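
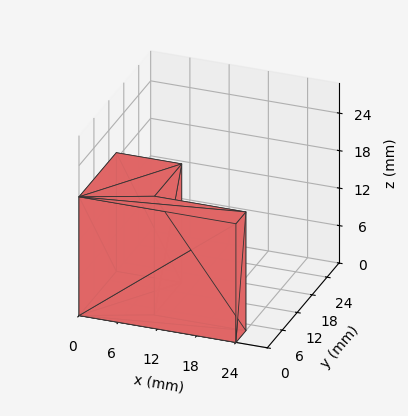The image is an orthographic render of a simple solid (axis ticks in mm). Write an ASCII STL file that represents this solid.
Reading the render: the shape is an L-shaped prism: outer 24 × 15 mm, arm thicknesses ≈ 4 mm (horizontal) and 10 mm (vertical), extruded 19 mm in z (dimensions read to the nearest mm from the axis ticks). For the STL, each face is triangulated and given an outward normal.

solid part
  facet normal 0.0000 0.0000 -1.0000
    outer loop
      vertex 24.000 4.000 0.000
      vertex 24.000 0.000 0.000
      vertex 0.000 0.000 0.000
    endloop
  endfacet
  facet normal 0.0000 0.0000 -1.0000
    outer loop
      vertex 10.000 4.000 0.000
      vertex 24.000 4.000 0.000
      vertex 0.000 0.000 0.000
    endloop
  endfacet
  facet normal 0.0000 0.0000 -1.0000
    outer loop
      vertex 10.000 15.000 0.000
      vertex 10.000 4.000 0.000
      vertex 0.000 0.000 0.000
    endloop
  endfacet
  facet normal 0.0000 0.0000 -1.0000
    outer loop
      vertex 0.000 15.000 0.000
      vertex 10.000 15.000 0.000
      vertex 0.000 0.000 0.000
    endloop
  endfacet
  facet normal 0.0000 0.0000 1.0000
    outer loop
      vertex 0.000 0.000 19.000
      vertex 24.000 0.000 19.000
      vertex 24.000 4.000 19.000
    endloop
  endfacet
  facet normal 0.0000 0.0000 1.0000
    outer loop
      vertex 0.000 0.000 19.000
      vertex 24.000 4.000 19.000
      vertex 10.000 4.000 19.000
    endloop
  endfacet
  facet normal 0.0000 0.0000 1.0000
    outer loop
      vertex 0.000 0.000 19.000
      vertex 10.000 4.000 19.000
      vertex 10.000 15.000 19.000
    endloop
  endfacet
  facet normal 0.0000 0.0000 1.0000
    outer loop
      vertex 0.000 0.000 19.000
      vertex 10.000 15.000 19.000
      vertex 0.000 15.000 19.000
    endloop
  endfacet
  facet normal 0.0000 -1.0000 0.0000
    outer loop
      vertex 0.000 0.000 0.000
      vertex 24.000 0.000 0.000
      vertex 24.000 0.000 19.000
    endloop
  endfacet
  facet normal 0.0000 -1.0000 0.0000
    outer loop
      vertex 0.000 0.000 0.000
      vertex 24.000 0.000 19.000
      vertex 0.000 0.000 19.000
    endloop
  endfacet
  facet normal 1.0000 0.0000 0.0000
    outer loop
      vertex 24.000 0.000 0.000
      vertex 24.000 4.000 0.000
      vertex 24.000 4.000 19.000
    endloop
  endfacet
  facet normal 1.0000 0.0000 0.0000
    outer loop
      vertex 24.000 0.000 0.000
      vertex 24.000 4.000 19.000
      vertex 24.000 0.000 19.000
    endloop
  endfacet
  facet normal 0.0000 1.0000 0.0000
    outer loop
      vertex 24.000 4.000 0.000
      vertex 10.000 4.000 0.000
      vertex 10.000 4.000 19.000
    endloop
  endfacet
  facet normal 0.0000 1.0000 0.0000
    outer loop
      vertex 24.000 4.000 0.000
      vertex 10.000 4.000 19.000
      vertex 24.000 4.000 19.000
    endloop
  endfacet
  facet normal 1.0000 0.0000 0.0000
    outer loop
      vertex 10.000 4.000 0.000
      vertex 10.000 15.000 0.000
      vertex 10.000 15.000 19.000
    endloop
  endfacet
  facet normal 1.0000 0.0000 0.0000
    outer loop
      vertex 10.000 4.000 0.000
      vertex 10.000 15.000 19.000
      vertex 10.000 4.000 19.000
    endloop
  endfacet
  facet normal 0.0000 1.0000 0.0000
    outer loop
      vertex 10.000 15.000 0.000
      vertex 0.000 15.000 0.000
      vertex 0.000 15.000 19.000
    endloop
  endfacet
  facet normal 0.0000 1.0000 0.0000
    outer loop
      vertex 10.000 15.000 0.000
      vertex 0.000 15.000 19.000
      vertex 10.000 15.000 19.000
    endloop
  endfacet
  facet normal -1.0000 0.0000 0.0000
    outer loop
      vertex 0.000 15.000 0.000
      vertex 0.000 0.000 0.000
      vertex 0.000 0.000 19.000
    endloop
  endfacet
  facet normal -1.0000 0.0000 0.0000
    outer loop
      vertex 0.000 15.000 0.000
      vertex 0.000 0.000 19.000
      vertex 0.000 15.000 19.000
    endloop
  endfacet
endsolid part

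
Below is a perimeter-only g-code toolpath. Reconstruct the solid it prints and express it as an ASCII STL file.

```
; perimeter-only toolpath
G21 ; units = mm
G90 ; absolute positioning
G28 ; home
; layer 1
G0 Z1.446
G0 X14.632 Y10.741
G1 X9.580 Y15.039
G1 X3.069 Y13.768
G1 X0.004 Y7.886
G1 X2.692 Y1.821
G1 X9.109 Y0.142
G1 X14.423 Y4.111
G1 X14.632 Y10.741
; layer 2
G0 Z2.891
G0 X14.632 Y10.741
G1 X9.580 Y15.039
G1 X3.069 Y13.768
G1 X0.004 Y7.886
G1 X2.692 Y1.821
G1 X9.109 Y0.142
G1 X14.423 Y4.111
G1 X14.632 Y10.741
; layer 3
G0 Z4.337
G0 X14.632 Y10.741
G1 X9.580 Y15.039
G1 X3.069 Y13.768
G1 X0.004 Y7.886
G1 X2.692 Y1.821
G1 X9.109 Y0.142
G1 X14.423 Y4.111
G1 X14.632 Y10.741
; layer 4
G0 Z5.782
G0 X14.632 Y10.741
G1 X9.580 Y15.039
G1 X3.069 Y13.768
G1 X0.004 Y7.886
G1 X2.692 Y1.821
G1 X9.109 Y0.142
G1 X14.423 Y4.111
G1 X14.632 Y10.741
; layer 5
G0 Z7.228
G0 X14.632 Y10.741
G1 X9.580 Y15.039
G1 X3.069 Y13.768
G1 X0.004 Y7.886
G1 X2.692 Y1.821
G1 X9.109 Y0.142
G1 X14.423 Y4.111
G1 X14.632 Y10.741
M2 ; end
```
solid part
  facet normal 0.0000 0.0000 -1.0000
    outer loop
      vertex 3.069 13.768 0.000
      vertex 9.580 15.039 0.000
      vertex 14.632 10.741 0.000
    endloop
  endfacet
  facet normal 0.0000 0.0000 -1.0000
    outer loop
      vertex 0.004 7.886 0.000
      vertex 3.069 13.768 0.000
      vertex 14.632 10.741 0.000
    endloop
  endfacet
  facet normal 0.0000 0.0000 -1.0000
    outer loop
      vertex 2.692 1.821 0.000
      vertex 0.004 7.886 0.000
      vertex 14.632 10.741 0.000
    endloop
  endfacet
  facet normal 0.0000 0.0000 -1.0000
    outer loop
      vertex 9.109 0.142 0.000
      vertex 2.692 1.821 0.000
      vertex 14.632 10.741 0.000
    endloop
  endfacet
  facet normal 0.0000 0.0000 -1.0000
    outer loop
      vertex 14.423 4.111 0.000
      vertex 9.109 0.142 0.000
      vertex 14.632 10.741 0.000
    endloop
  endfacet
  facet normal 0.0000 0.0000 1.0000
    outer loop
      vertex 14.632 10.741 7.228
      vertex 9.580 15.039 7.228
      vertex 3.069 13.768 7.228
    endloop
  endfacet
  facet normal 0.0000 0.0000 1.0000
    outer loop
      vertex 14.632 10.741 7.228
      vertex 3.069 13.768 7.228
      vertex 0.004 7.886 7.228
    endloop
  endfacet
  facet normal 0.0000 0.0000 1.0000
    outer loop
      vertex 14.632 10.741 7.228
      vertex 0.004 7.886 7.228
      vertex 2.692 1.821 7.228
    endloop
  endfacet
  facet normal 0.0000 0.0000 1.0000
    outer loop
      vertex 14.632 10.741 7.228
      vertex 2.692 1.821 7.228
      vertex 9.109 0.142 7.228
    endloop
  endfacet
  facet normal 0.0000 0.0000 1.0000
    outer loop
      vertex 14.632 10.741 7.228
      vertex 9.109 0.142 7.228
      vertex 14.423 4.111 7.228
    endloop
  endfacet
  facet normal 0.6480 0.7617 0.0000
    outer loop
      vertex 14.632 10.741 0.000
      vertex 9.580 15.039 0.000
      vertex 9.580 15.039 7.228
    endloop
  endfacet
  facet normal 0.6480 0.7617 0.0000
    outer loop
      vertex 14.632 10.741 0.000
      vertex 9.580 15.039 7.228
      vertex 14.632 10.741 7.228
    endloop
  endfacet
  facet normal -0.1916 0.9815 0.0000
    outer loop
      vertex 9.580 15.039 0.000
      vertex 3.069 13.768 0.000
      vertex 3.069 13.768 7.228
    endloop
  endfacet
  facet normal -0.1916 0.9815 0.0000
    outer loop
      vertex 9.580 15.039 0.000
      vertex 3.069 13.768 7.228
      vertex 9.580 15.039 7.228
    endloop
  endfacet
  facet normal -0.8868 0.4621 0.0000
    outer loop
      vertex 3.069 13.768 0.000
      vertex 0.004 7.886 0.000
      vertex 0.004 7.886 7.228
    endloop
  endfacet
  facet normal -0.8868 0.4621 0.0000
    outer loop
      vertex 3.069 13.768 0.000
      vertex 0.004 7.886 7.228
      vertex 3.069 13.768 7.228
    endloop
  endfacet
  facet normal -0.9142 -0.4052 0.0000
    outer loop
      vertex 0.004 7.886 0.000
      vertex 2.692 1.821 0.000
      vertex 2.692 1.821 7.228
    endloop
  endfacet
  facet normal -0.9142 -0.4052 0.0000
    outer loop
      vertex 0.004 7.886 0.000
      vertex 2.692 1.821 7.228
      vertex 0.004 7.886 7.228
    endloop
  endfacet
  facet normal -0.2531 -0.9674 0.0000
    outer loop
      vertex 2.692 1.821 0.000
      vertex 9.109 0.142 0.000
      vertex 9.109 0.142 7.228
    endloop
  endfacet
  facet normal -0.2531 -0.9674 0.0000
    outer loop
      vertex 2.692 1.821 0.000
      vertex 9.109 0.142 7.228
      vertex 2.692 1.821 7.228
    endloop
  endfacet
  facet normal 0.5984 -0.8012 0.0000
    outer loop
      vertex 9.109 0.142 0.000
      vertex 14.423 4.111 0.000
      vertex 14.423 4.111 7.228
    endloop
  endfacet
  facet normal 0.5984 -0.8012 0.0000
    outer loop
      vertex 9.109 0.142 0.000
      vertex 14.423 4.111 7.228
      vertex 9.109 0.142 7.228
    endloop
  endfacet
  facet normal 0.9995 -0.0315 0.0000
    outer loop
      vertex 14.423 4.111 0.000
      vertex 14.632 10.741 0.000
      vertex 14.632 10.741 7.228
    endloop
  endfacet
  facet normal 0.9995 -0.0315 0.0000
    outer loop
      vertex 14.423 4.111 0.000
      vertex 14.632 10.741 7.228
      vertex 14.423 4.111 7.228
    endloop
  endfacet
endsolid part

The G0 Z moves step by Δz≈1.446 mm. Every layer's G1 loop is the same polygon, so the solid is a straight extrusion of it from z=0 to z≈7.23. Closing with flat bottom and top caps and triangulating gives 24 facets — a regular 7-sided prism (a cylinder approximated with 7 flat sides), circumscribed radius ≈ 7.64 mm, height ≈ 7.23 mm.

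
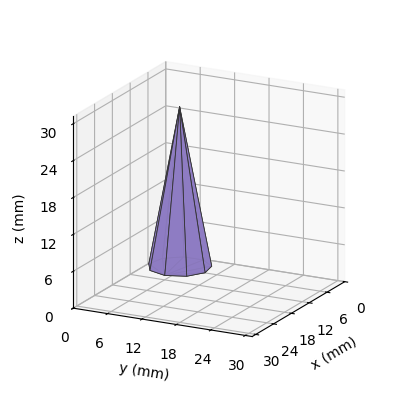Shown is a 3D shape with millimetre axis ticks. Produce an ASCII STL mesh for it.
Reading the render: the shape is a regular 9-sided pyramid, base circumscribed radius ≈ 5 mm, apex at z ≈ 26 mm (dimensions read to the nearest mm from the axis ticks). For the STL, each face is triangulated and given an outward normal.

solid part
  facet normal 0.0000 0.0000 -1.0000
    outer loop
      vertex 5.9 9.9 0.0
      vertex 8.8 8.2 0.0
      vertex 10.0 5.0 0.0
    endloop
  endfacet
  facet normal 0.0000 0.0000 -1.0000
    outer loop
      vertex 2.5 9.3 0.0
      vertex 5.9 9.9 0.0
      vertex 10.0 5.0 0.0
    endloop
  endfacet
  facet normal 0.0000 0.0000 -1.0000
    outer loop
      vertex 0.3 6.7 0.0
      vertex 2.5 9.3 0.0
      vertex 10.0 5.0 0.0
    endloop
  endfacet
  facet normal 0.0000 0.0000 -1.0000
    outer loop
      vertex 0.3 3.3 0.0
      vertex 0.3 6.7 0.0
      vertex 10.0 5.0 0.0
    endloop
  endfacet
  facet normal 0.0000 0.0000 -1.0000
    outer loop
      vertex 2.5 0.7 0.0
      vertex 0.3 3.3 0.0
      vertex 10.0 5.0 0.0
    endloop
  endfacet
  facet normal 0.0000 0.0000 -1.0000
    outer loop
      vertex 5.9 0.1 0.0
      vertex 2.5 0.7 0.0
      vertex 10.0 5.0 0.0
    endloop
  endfacet
  facet normal 0.0000 0.0000 -1.0000
    outer loop
      vertex 8.8 1.8 0.0
      vertex 5.9 0.1 0.0
      vertex 10.0 5.0 0.0
    endloop
  endfacet
  facet normal 0.9215 0.3456 0.1772
    outer loop
      vertex 10.0 5.0 0.0
      vertex 8.8 8.2 0.0
      vertex 5.0 5.0 26.0
    endloop
  endfacet
  facet normal 0.4977 0.8490 0.1772
    outer loop
      vertex 8.8 8.2 0.0
      vertex 5.9 9.9 0.0
      vertex 5.0 5.0 26.0
    endloop
  endfacet
  facet normal -0.1710 0.9693 0.1768
    outer loop
      vertex 5.9 9.9 0.0
      vertex 2.5 9.3 0.0
      vertex 5.0 5.0 26.0
    endloop
  endfacet
  facet normal -0.7513 0.6357 0.1774
    outer loop
      vertex 2.5 9.3 0.0
      vertex 0.3 6.7 0.0
      vertex 5.0 5.0 26.0
    endloop
  endfacet
  facet normal -0.9841 0.0000 0.1779
    outer loop
      vertex 0.3 6.7 0.0
      vertex 0.3 3.3 0.0
      vertex 5.0 5.0 26.0
    endloop
  endfacet
  facet normal -0.7513 -0.6357 0.1774
    outer loop
      vertex 0.3 3.3 0.0
      vertex 2.5 0.7 0.0
      vertex 5.0 5.0 26.0
    endloop
  endfacet
  facet normal -0.1710 -0.9693 0.1768
    outer loop
      vertex 2.5 0.7 0.0
      vertex 5.9 0.1 0.0
      vertex 5.0 5.0 26.0
    endloop
  endfacet
  facet normal 0.4977 -0.8490 0.1772
    outer loop
      vertex 5.9 0.1 0.0
      vertex 8.8 1.8 0.0
      vertex 5.0 5.0 26.0
    endloop
  endfacet
  facet normal 0.9215 -0.3456 0.1772
    outer loop
      vertex 8.8 1.8 0.0
      vertex 10.0 5.0 0.0
      vertex 5.0 5.0 26.0
    endloop
  endfacet
endsolid part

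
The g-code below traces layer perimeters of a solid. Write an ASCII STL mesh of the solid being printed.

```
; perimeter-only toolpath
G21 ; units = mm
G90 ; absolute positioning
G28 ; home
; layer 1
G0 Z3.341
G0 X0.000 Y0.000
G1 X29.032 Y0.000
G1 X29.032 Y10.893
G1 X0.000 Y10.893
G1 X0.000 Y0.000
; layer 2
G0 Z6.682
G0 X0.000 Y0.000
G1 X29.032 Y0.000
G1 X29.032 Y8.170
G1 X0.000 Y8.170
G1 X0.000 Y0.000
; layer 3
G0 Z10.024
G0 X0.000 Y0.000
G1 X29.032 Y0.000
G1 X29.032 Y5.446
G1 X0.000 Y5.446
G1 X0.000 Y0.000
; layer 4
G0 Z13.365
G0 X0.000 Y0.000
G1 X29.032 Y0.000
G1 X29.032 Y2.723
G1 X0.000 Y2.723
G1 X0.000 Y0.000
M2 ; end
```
solid part
  facet normal 0.0000 0.0000 -1.0000
    outer loop
      vertex 29.032 13.616 0.000
      vertex 29.032 0.000 0.000
      vertex 0.000 0.000 0.000
    endloop
  endfacet
  facet normal 0.0000 0.0000 -1.0000
    outer loop
      vertex 0.000 13.616 0.000
      vertex 29.032 13.616 0.000
      vertex 0.000 0.000 0.000
    endloop
  endfacet
  facet normal 0.0000 -1.0000 0.0000
    outer loop
      vertex 0.000 0.000 0.000
      vertex 29.032 0.000 0.000
      vertex 29.032 0.000 16.706
    endloop
  endfacet
  facet normal 0.0000 -1.0000 0.0000
    outer loop
      vertex 0.000 0.000 0.000
      vertex 29.032 0.000 16.706
      vertex 0.000 0.000 16.706
    endloop
  endfacet
  facet normal 0.0000 0.7752 0.6318
    outer loop
      vertex 0.000 0.000 16.706
      vertex 29.032 0.000 16.706
      vertex 29.032 13.616 0.000
    endloop
  endfacet
  facet normal 0.0000 0.7752 0.6318
    outer loop
      vertex 0.000 0.000 16.706
      vertex 29.032 13.616 0.000
      vertex 0.000 13.616 0.000
    endloop
  endfacet
  facet normal -1.0000 0.0000 0.0000
    outer loop
      vertex 0.000 0.000 16.706
      vertex 0.000 13.616 0.000
      vertex 0.000 0.000 0.000
    endloop
  endfacet
  facet normal 1.0000 0.0000 0.0000
    outer loop
      vertex 29.032 0.000 0.000
      vertex 29.032 13.616 0.000
      vertex 29.032 0.000 16.706
    endloop
  endfacet
endsolid part

The G0 Z moves step by Δz≈3.341 mm. The G1 loops shrink linearly with z, so the solid tapers from its base footprint up to z≈16.7. Closing with a flat bottom cap and the tapered top and triangulating gives 8 facets — a wedge (ramp): 29 × 13.6 mm base, rising to 16.7 mm along the y=0 edge and sloping linearly to z=0 at y=13.6.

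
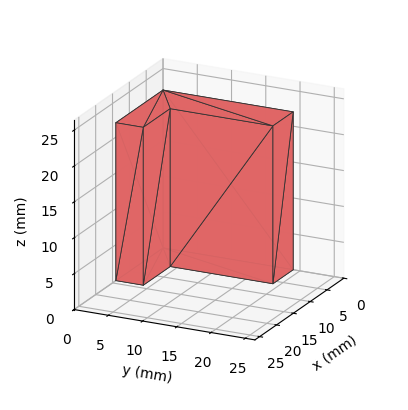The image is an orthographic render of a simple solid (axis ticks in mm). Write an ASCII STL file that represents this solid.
Reading the render: the shape is an L-shaped prism: outer 14 × 19 mm, arm thicknesses ≈ 4 mm (horizontal) and 6 mm (vertical), extruded 22 mm in z (dimensions read to the nearest mm from the axis ticks). For the STL, each face is triangulated and given an outward normal.

solid part
  facet normal 0.0000 0.0000 -1.0000
    outer loop
      vertex 14.0 4.0 0.0
      vertex 14.0 0.0 0.0
      vertex 0.0 0.0 0.0
    endloop
  endfacet
  facet normal 0.0000 0.0000 -1.0000
    outer loop
      vertex 6.0 4.0 0.0
      vertex 14.0 4.0 0.0
      vertex 0.0 0.0 0.0
    endloop
  endfacet
  facet normal 0.0000 0.0000 -1.0000
    outer loop
      vertex 6.0 19.0 0.0
      vertex 6.0 4.0 0.0
      vertex 0.0 0.0 0.0
    endloop
  endfacet
  facet normal 0.0000 0.0000 -1.0000
    outer loop
      vertex 0.0 19.0 0.0
      vertex 6.0 19.0 0.0
      vertex 0.0 0.0 0.0
    endloop
  endfacet
  facet normal 0.0000 0.0000 1.0000
    outer loop
      vertex 0.0 0.0 22.0
      vertex 14.0 0.0 22.0
      vertex 14.0 4.0 22.0
    endloop
  endfacet
  facet normal 0.0000 0.0000 1.0000
    outer loop
      vertex 0.0 0.0 22.0
      vertex 14.0 4.0 22.0
      vertex 6.0 4.0 22.0
    endloop
  endfacet
  facet normal 0.0000 0.0000 1.0000
    outer loop
      vertex 0.0 0.0 22.0
      vertex 6.0 4.0 22.0
      vertex 6.0 19.0 22.0
    endloop
  endfacet
  facet normal 0.0000 0.0000 1.0000
    outer loop
      vertex 0.0 0.0 22.0
      vertex 6.0 19.0 22.0
      vertex 0.0 19.0 22.0
    endloop
  endfacet
  facet normal 0.0000 -1.0000 0.0000
    outer loop
      vertex 0.0 0.0 0.0
      vertex 14.0 0.0 0.0
      vertex 14.0 0.0 22.0
    endloop
  endfacet
  facet normal 0.0000 -1.0000 0.0000
    outer loop
      vertex 0.0 0.0 0.0
      vertex 14.0 0.0 22.0
      vertex 0.0 0.0 22.0
    endloop
  endfacet
  facet normal 1.0000 0.0000 0.0000
    outer loop
      vertex 14.0 0.0 0.0
      vertex 14.0 4.0 0.0
      vertex 14.0 4.0 22.0
    endloop
  endfacet
  facet normal 1.0000 0.0000 0.0000
    outer loop
      vertex 14.0 0.0 0.0
      vertex 14.0 4.0 22.0
      vertex 14.0 0.0 22.0
    endloop
  endfacet
  facet normal 0.0000 1.0000 0.0000
    outer loop
      vertex 14.0 4.0 0.0
      vertex 6.0 4.0 0.0
      vertex 6.0 4.0 22.0
    endloop
  endfacet
  facet normal 0.0000 1.0000 0.0000
    outer loop
      vertex 14.0 4.0 0.0
      vertex 6.0 4.0 22.0
      vertex 14.0 4.0 22.0
    endloop
  endfacet
  facet normal 1.0000 0.0000 0.0000
    outer loop
      vertex 6.0 4.0 0.0
      vertex 6.0 19.0 0.0
      vertex 6.0 19.0 22.0
    endloop
  endfacet
  facet normal 1.0000 0.0000 0.0000
    outer loop
      vertex 6.0 4.0 0.0
      vertex 6.0 19.0 22.0
      vertex 6.0 4.0 22.0
    endloop
  endfacet
  facet normal 0.0000 1.0000 0.0000
    outer loop
      vertex 6.0 19.0 0.0
      vertex 0.0 19.0 0.0
      vertex 0.0 19.0 22.0
    endloop
  endfacet
  facet normal 0.0000 1.0000 0.0000
    outer loop
      vertex 6.0 19.0 0.0
      vertex 0.0 19.0 22.0
      vertex 6.0 19.0 22.0
    endloop
  endfacet
  facet normal -1.0000 0.0000 0.0000
    outer loop
      vertex 0.0 19.0 0.0
      vertex 0.0 0.0 0.0
      vertex 0.0 0.0 22.0
    endloop
  endfacet
  facet normal -1.0000 0.0000 0.0000
    outer loop
      vertex 0.0 19.0 0.0
      vertex 0.0 0.0 22.0
      vertex 0.0 19.0 22.0
    endloop
  endfacet
endsolid part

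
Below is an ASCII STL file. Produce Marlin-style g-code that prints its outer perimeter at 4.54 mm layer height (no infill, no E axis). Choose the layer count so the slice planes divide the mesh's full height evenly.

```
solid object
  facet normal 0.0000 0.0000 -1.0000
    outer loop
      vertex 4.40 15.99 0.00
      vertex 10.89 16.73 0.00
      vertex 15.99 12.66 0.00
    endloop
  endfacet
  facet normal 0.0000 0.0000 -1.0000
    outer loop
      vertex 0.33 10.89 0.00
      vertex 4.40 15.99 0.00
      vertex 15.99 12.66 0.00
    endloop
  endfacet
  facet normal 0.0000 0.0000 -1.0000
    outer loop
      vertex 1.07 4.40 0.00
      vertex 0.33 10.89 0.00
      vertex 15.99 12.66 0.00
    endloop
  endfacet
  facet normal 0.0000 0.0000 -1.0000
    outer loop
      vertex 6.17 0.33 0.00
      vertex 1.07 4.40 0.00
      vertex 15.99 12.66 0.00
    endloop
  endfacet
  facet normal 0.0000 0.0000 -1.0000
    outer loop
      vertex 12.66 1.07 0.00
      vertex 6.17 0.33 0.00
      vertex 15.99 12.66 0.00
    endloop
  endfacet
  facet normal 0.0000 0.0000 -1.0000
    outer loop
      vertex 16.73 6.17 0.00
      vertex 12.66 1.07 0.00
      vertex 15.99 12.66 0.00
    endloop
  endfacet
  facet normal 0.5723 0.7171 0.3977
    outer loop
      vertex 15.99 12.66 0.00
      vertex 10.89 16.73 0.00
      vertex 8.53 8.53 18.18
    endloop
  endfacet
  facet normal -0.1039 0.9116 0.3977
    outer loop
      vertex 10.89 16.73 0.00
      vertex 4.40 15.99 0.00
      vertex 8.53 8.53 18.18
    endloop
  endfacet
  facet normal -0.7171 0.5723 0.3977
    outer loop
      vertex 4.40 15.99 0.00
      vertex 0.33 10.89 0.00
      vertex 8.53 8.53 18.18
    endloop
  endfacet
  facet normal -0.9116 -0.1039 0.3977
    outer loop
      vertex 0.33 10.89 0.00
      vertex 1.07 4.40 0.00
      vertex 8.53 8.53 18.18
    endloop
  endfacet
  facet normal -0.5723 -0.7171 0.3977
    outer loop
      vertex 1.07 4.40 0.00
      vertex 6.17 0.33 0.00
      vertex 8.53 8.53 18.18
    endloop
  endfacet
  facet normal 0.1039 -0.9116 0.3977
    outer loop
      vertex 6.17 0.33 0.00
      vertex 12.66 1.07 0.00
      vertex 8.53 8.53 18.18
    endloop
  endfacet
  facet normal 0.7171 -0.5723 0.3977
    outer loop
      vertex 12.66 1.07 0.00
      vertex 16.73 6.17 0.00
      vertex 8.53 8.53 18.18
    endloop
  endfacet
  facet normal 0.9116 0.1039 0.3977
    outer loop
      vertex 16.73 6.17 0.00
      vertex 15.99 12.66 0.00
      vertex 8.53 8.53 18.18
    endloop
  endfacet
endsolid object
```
; perimeter-only toolpath
G21 ; units = mm
G90 ; absolute positioning
G28 ; home
; layer 1
G0 Z4.54
G0 X14.12 Y11.63
G1 X10.30 Y14.68
G1 X5.43 Y14.12
G1 X2.38 Y10.30
G1 X2.93 Y5.43
G1 X6.76 Y2.38
G1 X11.63 Y2.93
G1 X14.68 Y6.76
G1 X14.12 Y11.63
; layer 2
G0 Z9.09
G0 X12.26 Y10.59
G1 X9.71 Y12.63
G1 X6.46 Y12.26
G1 X4.43 Y9.71
G1 X4.80 Y6.46
G1 X7.35 Y4.43
G1 X10.59 Y4.80
G1 X12.63 Y7.35
G1 X12.26 Y10.59
; layer 3
G0 Z13.63
G0 X10.39 Y9.56
G1 X9.12 Y10.58
G1 X7.50 Y10.39
G1 X6.48 Y9.12
G1 X6.66 Y7.50
G1 X7.94 Y6.48
G1 X9.56 Y6.66
G1 X10.58 Y7.94
G1 X10.39 Y9.56
M2 ; end

The solid is a regular 8-sided pyramid, base circumscribed radius ≈ 8.53 mm, apex at z ≈ 18.2 mm. Slicing at Δz = 4.54 mm — 4 equal slices spanning the solid's height, so layer i sits at z = i·h/4 — gives 3 non-empty perimeters. Each is a 8-segment closed polygon; G0 lifts to the layer z and rapids to the start vertex, then G1 traces the edges. The cross-section shrinks linearly with z (the slice at the apex is degenerate and omitted).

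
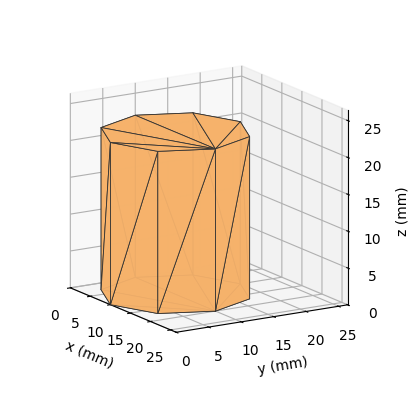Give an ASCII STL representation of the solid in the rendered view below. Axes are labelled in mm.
Reading the render: the shape is a regular 8-sided prism (a cylinder approximated with 8 flat sides), circumscribed radius ≈ 10 mm, height ≈ 22 mm (dimensions read to the nearest mm from the axis ticks). For the STL, each face is triangulated and given an outward normal.

solid part
  facet normal 0.0000 0.0000 -1.0000
    outer loop
      vertex 10.00 20.00 0.00
      vertex 17.07 17.07 0.00
      vertex 20.00 10.00 0.00
    endloop
  endfacet
  facet normal 0.0000 0.0000 -1.0000
    outer loop
      vertex 2.93 17.07 0.00
      vertex 10.00 20.00 0.00
      vertex 20.00 10.00 0.00
    endloop
  endfacet
  facet normal 0.0000 0.0000 -1.0000
    outer loop
      vertex 0.00 10.00 0.00
      vertex 2.93 17.07 0.00
      vertex 20.00 10.00 0.00
    endloop
  endfacet
  facet normal 0.0000 0.0000 -1.0000
    outer loop
      vertex 2.93 2.93 0.00
      vertex 0.00 10.00 0.00
      vertex 20.00 10.00 0.00
    endloop
  endfacet
  facet normal 0.0000 0.0000 -1.0000
    outer loop
      vertex 10.00 0.00 0.00
      vertex 2.93 2.93 0.00
      vertex 20.00 10.00 0.00
    endloop
  endfacet
  facet normal 0.0000 0.0000 -1.0000
    outer loop
      vertex 17.07 2.93 0.00
      vertex 10.00 0.00 0.00
      vertex 20.00 10.00 0.00
    endloop
  endfacet
  facet normal 0.0000 0.0000 1.0000
    outer loop
      vertex 20.00 10.00 22.00
      vertex 17.07 17.07 22.00
      vertex 10.00 20.00 22.00
    endloop
  endfacet
  facet normal 0.0000 0.0000 1.0000
    outer loop
      vertex 20.00 10.00 22.00
      vertex 10.00 20.00 22.00
      vertex 2.93 17.07 22.00
    endloop
  endfacet
  facet normal 0.0000 0.0000 1.0000
    outer loop
      vertex 20.00 10.00 22.00
      vertex 2.93 17.07 22.00
      vertex 0.00 10.00 22.00
    endloop
  endfacet
  facet normal 0.0000 0.0000 1.0000
    outer loop
      vertex 20.00 10.00 22.00
      vertex 0.00 10.00 22.00
      vertex 2.93 2.93 22.00
    endloop
  endfacet
  facet normal 0.0000 0.0000 1.0000
    outer loop
      vertex 20.00 10.00 22.00
      vertex 2.93 2.93 22.00
      vertex 10.00 0.00 22.00
    endloop
  endfacet
  facet normal 0.0000 0.0000 1.0000
    outer loop
      vertex 20.00 10.00 22.00
      vertex 10.00 0.00 22.00
      vertex 17.07 2.93 22.00
    endloop
  endfacet
  facet normal 0.9238 0.3829 0.0000
    outer loop
      vertex 20.00 10.00 0.00
      vertex 17.07 17.07 0.00
      vertex 17.07 17.07 22.00
    endloop
  endfacet
  facet normal 0.9238 0.3829 0.0000
    outer loop
      vertex 20.00 10.00 0.00
      vertex 17.07 17.07 22.00
      vertex 20.00 10.00 22.00
    endloop
  endfacet
  facet normal 0.3829 0.9238 0.0000
    outer loop
      vertex 17.07 17.07 0.00
      vertex 10.00 20.00 0.00
      vertex 10.00 20.00 22.00
    endloop
  endfacet
  facet normal 0.3829 0.9238 0.0000
    outer loop
      vertex 17.07 17.07 0.00
      vertex 10.00 20.00 22.00
      vertex 17.07 17.07 22.00
    endloop
  endfacet
  facet normal -0.3829 0.9238 0.0000
    outer loop
      vertex 10.00 20.00 0.00
      vertex 2.93 17.07 0.00
      vertex 2.93 17.07 22.00
    endloop
  endfacet
  facet normal -0.3829 0.9238 0.0000
    outer loop
      vertex 10.00 20.00 0.00
      vertex 2.93 17.07 22.00
      vertex 10.00 20.00 22.00
    endloop
  endfacet
  facet normal -0.9238 0.3829 0.0000
    outer loop
      vertex 2.93 17.07 0.00
      vertex 0.00 10.00 0.00
      vertex 0.00 10.00 22.00
    endloop
  endfacet
  facet normal -0.9238 0.3829 0.0000
    outer loop
      vertex 2.93 17.07 0.00
      vertex 0.00 10.00 22.00
      vertex 2.93 17.07 22.00
    endloop
  endfacet
  facet normal -0.9238 -0.3829 0.0000
    outer loop
      vertex 0.00 10.00 0.00
      vertex 2.93 2.93 0.00
      vertex 2.93 2.93 22.00
    endloop
  endfacet
  facet normal -0.9238 -0.3829 0.0000
    outer loop
      vertex 0.00 10.00 0.00
      vertex 2.93 2.93 22.00
      vertex 0.00 10.00 22.00
    endloop
  endfacet
  facet normal -0.3829 -0.9238 0.0000
    outer loop
      vertex 2.93 2.93 0.00
      vertex 10.00 0.00 0.00
      vertex 10.00 0.00 22.00
    endloop
  endfacet
  facet normal -0.3829 -0.9238 0.0000
    outer loop
      vertex 2.93 2.93 0.00
      vertex 10.00 0.00 22.00
      vertex 2.93 2.93 22.00
    endloop
  endfacet
  facet normal 0.3829 -0.9238 0.0000
    outer loop
      vertex 10.00 0.00 0.00
      vertex 17.07 2.93 0.00
      vertex 17.07 2.93 22.00
    endloop
  endfacet
  facet normal 0.3829 -0.9238 0.0000
    outer loop
      vertex 10.00 0.00 0.00
      vertex 17.07 2.93 22.00
      vertex 10.00 0.00 22.00
    endloop
  endfacet
  facet normal 0.9238 -0.3829 0.0000
    outer loop
      vertex 17.07 2.93 0.00
      vertex 20.00 10.00 0.00
      vertex 20.00 10.00 22.00
    endloop
  endfacet
  facet normal 0.9238 -0.3829 0.0000
    outer loop
      vertex 17.07 2.93 0.00
      vertex 20.00 10.00 22.00
      vertex 17.07 2.93 22.00
    endloop
  endfacet
endsolid part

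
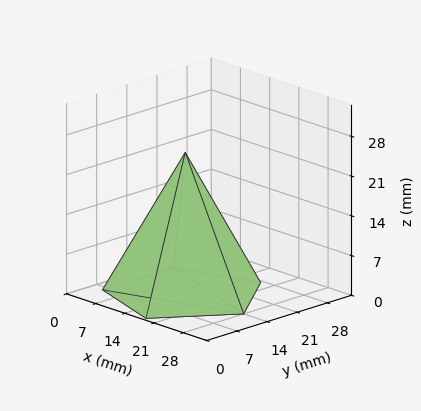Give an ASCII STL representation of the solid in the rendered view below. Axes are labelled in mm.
Reading the render: the shape is a regular 5-sided pyramid, base circumscribed radius ≈ 14 mm, apex at z ≈ 25 mm (dimensions read to the nearest mm from the axis ticks). For the STL, each face is triangulated and given an outward normal.

solid part
  facet normal 0.0000 0.0000 -1.0000
    outer loop
      vertex 2.67 22.23 0.00
      vertex 18.33 27.31 0.00
      vertex 28.00 14.00 0.00
    endloop
  endfacet
  facet normal 0.0000 0.0000 -1.0000
    outer loop
      vertex 2.67 5.77 0.00
      vertex 2.67 22.23 0.00
      vertex 28.00 14.00 0.00
    endloop
  endfacet
  facet normal 0.0000 0.0000 -1.0000
    outer loop
      vertex 18.33 0.69 0.00
      vertex 2.67 5.77 0.00
      vertex 28.00 14.00 0.00
    endloop
  endfacet
  facet normal 0.7369 0.5354 0.4127
    outer loop
      vertex 28.00 14.00 0.00
      vertex 18.33 27.31 0.00
      vertex 14.00 14.00 25.00
    endloop
  endfacet
  facet normal -0.2811 0.8665 0.4126
    outer loop
      vertex 18.33 27.31 0.00
      vertex 2.67 22.23 0.00
      vertex 14.00 14.00 25.00
    endloop
  endfacet
  facet normal -0.9108 0.0000 0.4128
    outer loop
      vertex 2.67 22.23 0.00
      vertex 2.67 5.77 0.00
      vertex 14.00 14.00 25.00
    endloop
  endfacet
  facet normal -0.2811 -0.8665 0.4126
    outer loop
      vertex 2.67 5.77 0.00
      vertex 18.33 0.69 0.00
      vertex 14.00 14.00 25.00
    endloop
  endfacet
  facet normal 0.7369 -0.5354 0.4127
    outer loop
      vertex 18.33 0.69 0.00
      vertex 28.00 14.00 0.00
      vertex 14.00 14.00 25.00
    endloop
  endfacet
endsolid part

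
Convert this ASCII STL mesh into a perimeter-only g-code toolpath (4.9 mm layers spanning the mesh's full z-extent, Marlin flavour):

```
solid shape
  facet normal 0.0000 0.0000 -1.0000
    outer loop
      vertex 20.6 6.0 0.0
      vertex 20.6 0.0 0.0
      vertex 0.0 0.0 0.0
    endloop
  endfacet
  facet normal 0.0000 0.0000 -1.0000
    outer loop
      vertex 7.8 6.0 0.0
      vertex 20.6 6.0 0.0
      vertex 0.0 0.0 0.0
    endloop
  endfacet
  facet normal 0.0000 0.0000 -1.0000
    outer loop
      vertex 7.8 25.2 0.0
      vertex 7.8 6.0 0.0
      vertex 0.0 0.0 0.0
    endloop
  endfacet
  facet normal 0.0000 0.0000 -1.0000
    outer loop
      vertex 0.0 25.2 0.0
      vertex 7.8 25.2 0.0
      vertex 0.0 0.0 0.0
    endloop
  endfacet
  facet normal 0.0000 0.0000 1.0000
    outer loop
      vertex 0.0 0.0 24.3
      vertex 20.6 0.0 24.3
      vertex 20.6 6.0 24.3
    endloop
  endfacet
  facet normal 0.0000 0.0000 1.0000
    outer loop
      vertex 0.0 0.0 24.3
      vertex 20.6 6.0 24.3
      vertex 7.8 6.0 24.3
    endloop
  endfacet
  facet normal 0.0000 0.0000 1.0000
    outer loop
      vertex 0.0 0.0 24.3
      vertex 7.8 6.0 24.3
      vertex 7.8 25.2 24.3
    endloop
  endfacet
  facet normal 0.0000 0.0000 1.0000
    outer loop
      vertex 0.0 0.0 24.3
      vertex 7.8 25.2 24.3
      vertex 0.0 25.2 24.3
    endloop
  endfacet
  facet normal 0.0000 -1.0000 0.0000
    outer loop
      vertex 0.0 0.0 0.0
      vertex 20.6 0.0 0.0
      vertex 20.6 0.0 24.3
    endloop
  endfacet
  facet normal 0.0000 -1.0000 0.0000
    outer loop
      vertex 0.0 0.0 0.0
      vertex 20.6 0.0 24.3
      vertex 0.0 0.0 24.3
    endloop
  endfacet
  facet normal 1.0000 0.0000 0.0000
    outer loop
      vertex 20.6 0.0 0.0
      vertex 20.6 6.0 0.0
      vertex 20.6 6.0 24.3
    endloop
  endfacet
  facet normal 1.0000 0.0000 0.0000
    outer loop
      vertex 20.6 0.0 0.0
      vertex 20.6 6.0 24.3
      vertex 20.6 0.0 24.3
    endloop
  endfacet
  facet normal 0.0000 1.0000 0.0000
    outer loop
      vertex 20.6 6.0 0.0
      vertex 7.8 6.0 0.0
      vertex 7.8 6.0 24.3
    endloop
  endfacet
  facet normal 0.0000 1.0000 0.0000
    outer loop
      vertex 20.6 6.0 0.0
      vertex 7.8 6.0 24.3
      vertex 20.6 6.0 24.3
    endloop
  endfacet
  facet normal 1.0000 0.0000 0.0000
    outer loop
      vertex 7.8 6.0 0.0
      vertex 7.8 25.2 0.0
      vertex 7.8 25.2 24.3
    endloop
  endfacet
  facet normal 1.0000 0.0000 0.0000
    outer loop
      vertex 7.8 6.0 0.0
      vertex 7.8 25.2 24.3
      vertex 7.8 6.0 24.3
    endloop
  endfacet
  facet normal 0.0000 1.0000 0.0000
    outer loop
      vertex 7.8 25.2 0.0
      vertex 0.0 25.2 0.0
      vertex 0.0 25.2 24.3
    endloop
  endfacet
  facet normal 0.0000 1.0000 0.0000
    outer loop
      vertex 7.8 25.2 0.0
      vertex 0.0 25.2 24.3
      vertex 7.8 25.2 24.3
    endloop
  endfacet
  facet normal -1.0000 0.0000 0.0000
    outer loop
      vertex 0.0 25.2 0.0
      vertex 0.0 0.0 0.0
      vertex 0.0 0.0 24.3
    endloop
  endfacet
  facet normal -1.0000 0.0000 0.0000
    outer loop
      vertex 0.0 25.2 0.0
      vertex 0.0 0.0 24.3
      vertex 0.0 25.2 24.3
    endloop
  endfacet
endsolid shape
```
; perimeter-only toolpath
G21 ; units = mm
G90 ; absolute positioning
G28 ; home
; layer 1
G0 Z4.9
G0 X0.0 Y0.0
G1 X20.6 Y0.0
G1 X20.6 Y6.0
G1 X7.8 Y6.0
G1 X7.8 Y25.2
G1 X0.0 Y25.2
G1 X0.0 Y0.0
; layer 2
G0 Z9.7
G0 X0.0 Y0.0
G1 X20.6 Y0.0
G1 X20.6 Y6.0
G1 X7.8 Y6.0
G1 X7.8 Y25.2
G1 X0.0 Y25.2
G1 X0.0 Y0.0
; layer 3
G0 Z14.6
G0 X0.0 Y0.0
G1 X20.6 Y0.0
G1 X20.6 Y6.0
G1 X7.8 Y6.0
G1 X7.8 Y25.2
G1 X0.0 Y25.2
G1 X0.0 Y0.0
; layer 4
G0 Z19.4
G0 X0.0 Y0.0
G1 X20.6 Y0.0
G1 X20.6 Y6.0
G1 X7.8 Y6.0
G1 X7.8 Y25.2
G1 X0.0 Y25.2
G1 X0.0 Y0.0
; layer 5
G0 Z24.3
G0 X0.0 Y0.0
G1 X20.6 Y0.0
G1 X20.6 Y6.0
G1 X7.8 Y6.0
G1 X7.8 Y25.2
G1 X0.0 Y25.2
G1 X0.0 Y0.0
M2 ; end

The solid is an L-shaped prism: outer 20.6 × 25.2 mm, arm thicknesses ≈ 6 mm (horizontal) and 7.8 mm (vertical), extruded 24.3 mm in z. Slicing at Δz = 4.9 mm — 5 equal slices spanning the solid's height, so layer i sits at z = i·h/5 — gives 5 non-empty perimeters. Each is a 6-segment closed polygon; G0 lifts to the layer z and rapids to the start vertex, then G1 traces the edges.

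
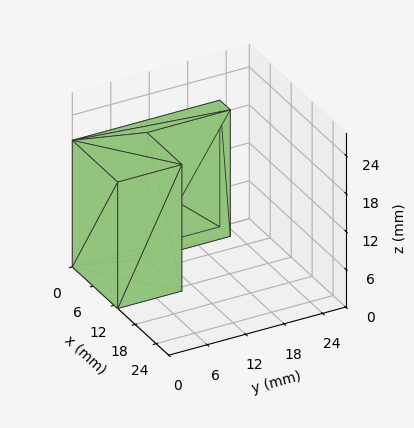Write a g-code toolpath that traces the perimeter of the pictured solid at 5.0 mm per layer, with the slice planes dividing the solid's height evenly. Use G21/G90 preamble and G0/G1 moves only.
Reading the render: the shape is an L-shaped prism: outer 13 × 23 mm, arm thicknesses ≈ 10 mm (horizontal) and 3 mm (vertical), extruded 20 mm in z (dimensions read to the nearest mm from the axis ticks). For the g-code, the solid's height is divided into equal slices at the stated Δz and each level perimeter traced with G1 moves after a G0 lift.

; perimeter-only toolpath
G21 ; units = mm
G90 ; absolute positioning
G28 ; home
; layer 1
G0 Z5.0
G0 X0.0 Y0.0
G1 X13.0 Y0.0
G1 X13.0 Y10.0
G1 X3.0 Y10.0
G1 X3.0 Y23.0
G1 X0.0 Y23.0
G1 X0.0 Y0.0
; layer 2
G0 Z10.0
G0 X0.0 Y0.0
G1 X13.0 Y0.0
G1 X13.0 Y10.0
G1 X3.0 Y10.0
G1 X3.0 Y23.0
G1 X0.0 Y23.0
G1 X0.0 Y0.0
; layer 3
G0 Z15.0
G0 X0.0 Y0.0
G1 X13.0 Y0.0
G1 X13.0 Y10.0
G1 X3.0 Y10.0
G1 X3.0 Y23.0
G1 X0.0 Y23.0
G1 X0.0 Y0.0
; layer 4
G0 Z20.0
G0 X0.0 Y0.0
G1 X13.0 Y0.0
G1 X13.0 Y10.0
G1 X3.0 Y10.0
G1 X3.0 Y23.0
G1 X0.0 Y23.0
G1 X0.0 Y0.0
M2 ; end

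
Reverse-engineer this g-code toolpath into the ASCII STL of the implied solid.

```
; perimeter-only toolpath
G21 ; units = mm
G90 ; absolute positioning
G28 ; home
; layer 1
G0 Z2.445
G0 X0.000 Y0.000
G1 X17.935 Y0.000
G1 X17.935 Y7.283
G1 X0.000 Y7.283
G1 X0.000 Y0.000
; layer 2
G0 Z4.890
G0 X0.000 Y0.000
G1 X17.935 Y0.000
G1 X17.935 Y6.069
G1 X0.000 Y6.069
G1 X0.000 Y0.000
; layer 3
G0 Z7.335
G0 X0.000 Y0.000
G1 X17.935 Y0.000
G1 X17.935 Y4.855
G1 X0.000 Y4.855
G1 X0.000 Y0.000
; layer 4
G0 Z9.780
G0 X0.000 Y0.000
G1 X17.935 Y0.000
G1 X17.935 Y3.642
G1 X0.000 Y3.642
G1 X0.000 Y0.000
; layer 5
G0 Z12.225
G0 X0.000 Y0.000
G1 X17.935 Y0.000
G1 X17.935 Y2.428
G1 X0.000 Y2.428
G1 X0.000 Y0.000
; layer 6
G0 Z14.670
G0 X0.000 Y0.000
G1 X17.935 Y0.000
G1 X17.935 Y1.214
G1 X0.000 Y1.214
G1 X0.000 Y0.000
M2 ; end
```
solid part
  facet normal 0.0000 0.0000 -1.0000
    outer loop
      vertex 17.935 8.497 0.000
      vertex 17.935 0.000 0.000
      vertex 0.000 0.000 0.000
    endloop
  endfacet
  facet normal 0.0000 0.0000 -1.0000
    outer loop
      vertex 0.000 8.497 0.000
      vertex 17.935 8.497 0.000
      vertex 0.000 0.000 0.000
    endloop
  endfacet
  facet normal 0.0000 -1.0000 0.0000
    outer loop
      vertex 0.000 0.000 0.000
      vertex 17.935 0.000 0.000
      vertex 17.935 0.000 17.115
    endloop
  endfacet
  facet normal 0.0000 -1.0000 0.0000
    outer loop
      vertex 0.000 0.000 0.000
      vertex 17.935 0.000 17.115
      vertex 0.000 0.000 17.115
    endloop
  endfacet
  facet normal 0.0000 0.8957 0.4447
    outer loop
      vertex 0.000 0.000 17.115
      vertex 17.935 0.000 17.115
      vertex 17.935 8.497 0.000
    endloop
  endfacet
  facet normal 0.0000 0.8957 0.4447
    outer loop
      vertex 0.000 0.000 17.115
      vertex 17.935 8.497 0.000
      vertex 0.000 8.497 0.000
    endloop
  endfacet
  facet normal -1.0000 0.0000 0.0000
    outer loop
      vertex 0.000 0.000 17.115
      vertex 0.000 8.497 0.000
      vertex 0.000 0.000 0.000
    endloop
  endfacet
  facet normal 1.0000 0.0000 0.0000
    outer loop
      vertex 17.935 0.000 0.000
      vertex 17.935 8.497 0.000
      vertex 17.935 0.000 17.115
    endloop
  endfacet
endsolid part

The G0 Z moves step by Δz≈2.445 mm. The G1 loops shrink linearly with z, so the solid tapers from its base footprint up to z≈17.1. Closing with a flat bottom cap and the tapered top and triangulating gives 8 facets — a wedge (ramp): 17.9 × 8.5 mm base, rising to 17.1 mm along the y=0 edge and sloping linearly to z=0 at y=8.5.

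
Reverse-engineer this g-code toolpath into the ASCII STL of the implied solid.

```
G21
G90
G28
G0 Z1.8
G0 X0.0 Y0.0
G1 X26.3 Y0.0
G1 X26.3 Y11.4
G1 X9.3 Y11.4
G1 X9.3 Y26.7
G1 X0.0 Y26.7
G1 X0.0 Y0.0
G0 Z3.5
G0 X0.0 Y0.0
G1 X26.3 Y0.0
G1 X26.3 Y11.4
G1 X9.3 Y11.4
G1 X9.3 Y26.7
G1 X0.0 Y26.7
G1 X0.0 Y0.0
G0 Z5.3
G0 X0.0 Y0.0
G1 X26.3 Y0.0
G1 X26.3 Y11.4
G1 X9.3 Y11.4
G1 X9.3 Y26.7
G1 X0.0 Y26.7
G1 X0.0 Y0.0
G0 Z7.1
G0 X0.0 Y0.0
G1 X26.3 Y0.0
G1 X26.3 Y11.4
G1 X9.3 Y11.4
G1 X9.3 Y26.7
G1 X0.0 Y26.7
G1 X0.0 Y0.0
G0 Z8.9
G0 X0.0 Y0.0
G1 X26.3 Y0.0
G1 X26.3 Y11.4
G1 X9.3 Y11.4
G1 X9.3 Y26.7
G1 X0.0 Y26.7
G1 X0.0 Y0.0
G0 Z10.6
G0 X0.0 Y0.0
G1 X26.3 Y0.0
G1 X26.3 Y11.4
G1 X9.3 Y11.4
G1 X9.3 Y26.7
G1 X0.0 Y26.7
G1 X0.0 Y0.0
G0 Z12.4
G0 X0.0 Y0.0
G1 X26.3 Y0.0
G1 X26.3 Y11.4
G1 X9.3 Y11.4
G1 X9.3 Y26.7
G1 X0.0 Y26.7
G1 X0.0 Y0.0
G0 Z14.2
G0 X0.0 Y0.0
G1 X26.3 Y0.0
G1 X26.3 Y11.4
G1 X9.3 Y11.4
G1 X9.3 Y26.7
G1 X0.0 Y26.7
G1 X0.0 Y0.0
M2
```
solid part
  facet normal 0.0000 0.0000 -1.0000
    outer loop
      vertex 26.3 11.4 0.0
      vertex 26.3 0.0 0.0
      vertex 0.0 0.0 0.0
    endloop
  endfacet
  facet normal 0.0000 0.0000 -1.0000
    outer loop
      vertex 9.3 11.4 0.0
      vertex 26.3 11.4 0.0
      vertex 0.0 0.0 0.0
    endloop
  endfacet
  facet normal 0.0000 0.0000 -1.0000
    outer loop
      vertex 9.3 26.7 0.0
      vertex 9.3 11.4 0.0
      vertex 0.0 0.0 0.0
    endloop
  endfacet
  facet normal 0.0000 0.0000 -1.0000
    outer loop
      vertex 0.0 26.7 0.0
      vertex 9.3 26.7 0.0
      vertex 0.0 0.0 0.0
    endloop
  endfacet
  facet normal 0.0000 0.0000 1.0000
    outer loop
      vertex 0.0 0.0 14.2
      vertex 26.3 0.0 14.2
      vertex 26.3 11.4 14.2
    endloop
  endfacet
  facet normal 0.0000 0.0000 1.0000
    outer loop
      vertex 0.0 0.0 14.2
      vertex 26.3 11.4 14.2
      vertex 9.3 11.4 14.2
    endloop
  endfacet
  facet normal 0.0000 0.0000 1.0000
    outer loop
      vertex 0.0 0.0 14.2
      vertex 9.3 11.4 14.2
      vertex 9.3 26.7 14.2
    endloop
  endfacet
  facet normal 0.0000 0.0000 1.0000
    outer loop
      vertex 0.0 0.0 14.2
      vertex 9.3 26.7 14.2
      vertex 0.0 26.7 14.2
    endloop
  endfacet
  facet normal 0.0000 -1.0000 0.0000
    outer loop
      vertex 0.0 0.0 0.0
      vertex 26.3 0.0 0.0
      vertex 26.3 0.0 14.2
    endloop
  endfacet
  facet normal 0.0000 -1.0000 0.0000
    outer loop
      vertex 0.0 0.0 0.0
      vertex 26.3 0.0 14.2
      vertex 0.0 0.0 14.2
    endloop
  endfacet
  facet normal 1.0000 0.0000 0.0000
    outer loop
      vertex 26.3 0.0 0.0
      vertex 26.3 11.4 0.0
      vertex 26.3 11.4 14.2
    endloop
  endfacet
  facet normal 1.0000 0.0000 0.0000
    outer loop
      vertex 26.3 0.0 0.0
      vertex 26.3 11.4 14.2
      vertex 26.3 0.0 14.2
    endloop
  endfacet
  facet normal 0.0000 1.0000 0.0000
    outer loop
      vertex 26.3 11.4 0.0
      vertex 9.3 11.4 0.0
      vertex 9.3 11.4 14.2
    endloop
  endfacet
  facet normal 0.0000 1.0000 0.0000
    outer loop
      vertex 26.3 11.4 0.0
      vertex 9.3 11.4 14.2
      vertex 26.3 11.4 14.2
    endloop
  endfacet
  facet normal 1.0000 0.0000 0.0000
    outer loop
      vertex 9.3 11.4 0.0
      vertex 9.3 26.7 0.0
      vertex 9.3 26.7 14.2
    endloop
  endfacet
  facet normal 1.0000 0.0000 0.0000
    outer loop
      vertex 9.3 11.4 0.0
      vertex 9.3 26.7 14.2
      vertex 9.3 11.4 14.2
    endloop
  endfacet
  facet normal 0.0000 1.0000 0.0000
    outer loop
      vertex 9.3 26.7 0.0
      vertex 0.0 26.7 0.0
      vertex 0.0 26.7 14.2
    endloop
  endfacet
  facet normal 0.0000 1.0000 0.0000
    outer loop
      vertex 9.3 26.7 0.0
      vertex 0.0 26.7 14.2
      vertex 9.3 26.7 14.2
    endloop
  endfacet
  facet normal -1.0000 0.0000 0.0000
    outer loop
      vertex 0.0 26.7 0.0
      vertex 0.0 0.0 0.0
      vertex 0.0 0.0 14.2
    endloop
  endfacet
  facet normal -1.0000 0.0000 0.0000
    outer loop
      vertex 0.0 26.7 0.0
      vertex 0.0 0.0 14.2
      vertex 0.0 26.7 14.2
    endloop
  endfacet
endsolid part

The G0 Z moves step by Δz≈1.8 mm. Every layer's G1 loop is the same polygon, so the solid is a straight extrusion of it from z=0 to z≈14.2. Closing with flat bottom and top caps and triangulating gives 20 facets — an L-shaped prism: outer 26.3 × 26.7 mm, arm thicknesses ≈ 11.4 mm (horizontal) and 9.3 mm (vertical), extruded 14.2 mm in z.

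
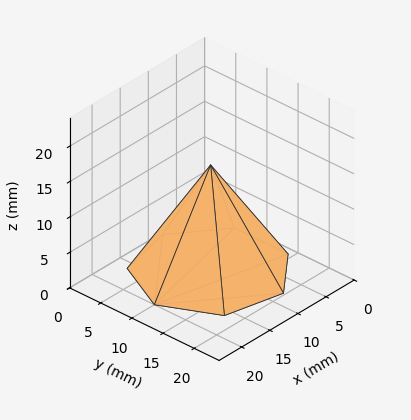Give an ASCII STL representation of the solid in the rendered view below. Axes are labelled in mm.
Reading the render: the shape is a regular 7-sided pyramid, base circumscribed radius ≈ 10 mm, apex at z ≈ 15 mm (dimensions read to the nearest mm from the axis ticks). For the STL, each face is triangulated and given an outward normal.

solid part
  facet normal 0.0000 0.0000 -1.0000
    outer loop
      vertex 7.8 19.7 0.0
      vertex 16.2 17.8 0.0
      vertex 20.0 10.0 0.0
    endloop
  endfacet
  facet normal 0.0000 0.0000 -1.0000
    outer loop
      vertex 1.0 14.3 0.0
      vertex 7.8 19.7 0.0
      vertex 20.0 10.0 0.0
    endloop
  endfacet
  facet normal 0.0000 0.0000 -1.0000
    outer loop
      vertex 1.0 5.7 0.0
      vertex 1.0 14.3 0.0
      vertex 20.0 10.0 0.0
    endloop
  endfacet
  facet normal 0.0000 0.0000 -1.0000
    outer loop
      vertex 7.8 0.3 0.0
      vertex 1.0 5.7 0.0
      vertex 20.0 10.0 0.0
    endloop
  endfacet
  facet normal 0.0000 0.0000 -1.0000
    outer loop
      vertex 16.2 2.2 0.0
      vertex 7.8 0.3 0.0
      vertex 20.0 10.0 0.0
    endloop
  endfacet
  facet normal 0.7711 0.3757 0.5141
    outer loop
      vertex 20.0 10.0 0.0
      vertex 16.2 17.8 0.0
      vertex 10.0 10.0 15.0
    endloop
  endfacet
  facet normal 0.1893 0.8370 0.5135
    outer loop
      vertex 16.2 17.8 0.0
      vertex 7.8 19.7 0.0
      vertex 10.0 10.0 15.0
    endloop
  endfacet
  facet normal -0.5338 0.6722 0.5130
    outer loop
      vertex 7.8 19.7 0.0
      vertex 1.0 14.3 0.0
      vertex 10.0 10.0 15.0
    endloop
  endfacet
  facet normal -0.8575 0.0000 0.5145
    outer loop
      vertex 1.0 14.3 0.0
      vertex 1.0 5.7 0.0
      vertex 10.0 10.0 15.0
    endloop
  endfacet
  facet normal -0.5338 -0.6722 0.5130
    outer loop
      vertex 1.0 5.7 0.0
      vertex 7.8 0.3 0.0
      vertex 10.0 10.0 15.0
    endloop
  endfacet
  facet normal 0.1893 -0.8370 0.5135
    outer loop
      vertex 7.8 0.3 0.0
      vertex 16.2 2.2 0.0
      vertex 10.0 10.0 15.0
    endloop
  endfacet
  facet normal 0.7711 -0.3757 0.5141
    outer loop
      vertex 16.2 2.2 0.0
      vertex 20.0 10.0 0.0
      vertex 10.0 10.0 15.0
    endloop
  endfacet
endsolid part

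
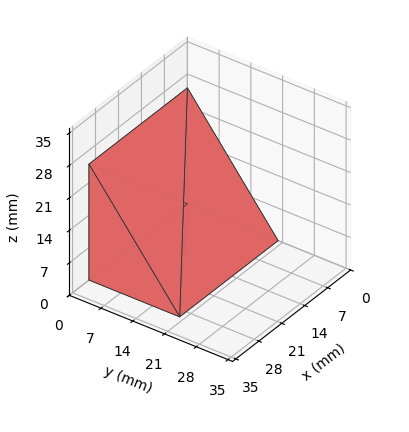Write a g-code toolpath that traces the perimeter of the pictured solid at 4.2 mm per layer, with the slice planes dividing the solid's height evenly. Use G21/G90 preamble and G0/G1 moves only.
Reading the render: the shape is a wedge (ramp): 30 × 20 mm base, rising to 25 mm along the y=0 edge and sloping linearly to z=0 at y=20 (dimensions read to the nearest mm from the axis ticks). For the g-code, the solid's height is divided into equal slices at the stated Δz and each level perimeter traced with G1 moves after a G0 lift.

; perimeter-only toolpath
G21 ; units = mm
G90 ; absolute positioning
G28 ; home
; layer 1
G0 Z4.2
G0 X0.0 Y0.0
G1 X30.0 Y0.0
G1 X30.0 Y16.7
G1 X0.0 Y16.7
G1 X0.0 Y0.0
; layer 2
G0 Z8.3
G0 X0.0 Y0.0
G1 X30.0 Y0.0
G1 X30.0 Y13.3
G1 X0.0 Y13.3
G1 X0.0 Y0.0
; layer 3
G0 Z12.5
G0 X0.0 Y0.0
G1 X30.0 Y0.0
G1 X30.0 Y10.0
G1 X0.0 Y10.0
G1 X0.0 Y0.0
; layer 4
G0 Z16.7
G0 X0.0 Y0.0
G1 X30.0 Y0.0
G1 X30.0 Y6.7
G1 X0.0 Y6.7
G1 X0.0 Y0.0
; layer 5
G0 Z20.8
G0 X0.0 Y0.0
G1 X30.0 Y0.0
G1 X30.0 Y3.3
G1 X0.0 Y3.3
G1 X0.0 Y0.0
M2 ; end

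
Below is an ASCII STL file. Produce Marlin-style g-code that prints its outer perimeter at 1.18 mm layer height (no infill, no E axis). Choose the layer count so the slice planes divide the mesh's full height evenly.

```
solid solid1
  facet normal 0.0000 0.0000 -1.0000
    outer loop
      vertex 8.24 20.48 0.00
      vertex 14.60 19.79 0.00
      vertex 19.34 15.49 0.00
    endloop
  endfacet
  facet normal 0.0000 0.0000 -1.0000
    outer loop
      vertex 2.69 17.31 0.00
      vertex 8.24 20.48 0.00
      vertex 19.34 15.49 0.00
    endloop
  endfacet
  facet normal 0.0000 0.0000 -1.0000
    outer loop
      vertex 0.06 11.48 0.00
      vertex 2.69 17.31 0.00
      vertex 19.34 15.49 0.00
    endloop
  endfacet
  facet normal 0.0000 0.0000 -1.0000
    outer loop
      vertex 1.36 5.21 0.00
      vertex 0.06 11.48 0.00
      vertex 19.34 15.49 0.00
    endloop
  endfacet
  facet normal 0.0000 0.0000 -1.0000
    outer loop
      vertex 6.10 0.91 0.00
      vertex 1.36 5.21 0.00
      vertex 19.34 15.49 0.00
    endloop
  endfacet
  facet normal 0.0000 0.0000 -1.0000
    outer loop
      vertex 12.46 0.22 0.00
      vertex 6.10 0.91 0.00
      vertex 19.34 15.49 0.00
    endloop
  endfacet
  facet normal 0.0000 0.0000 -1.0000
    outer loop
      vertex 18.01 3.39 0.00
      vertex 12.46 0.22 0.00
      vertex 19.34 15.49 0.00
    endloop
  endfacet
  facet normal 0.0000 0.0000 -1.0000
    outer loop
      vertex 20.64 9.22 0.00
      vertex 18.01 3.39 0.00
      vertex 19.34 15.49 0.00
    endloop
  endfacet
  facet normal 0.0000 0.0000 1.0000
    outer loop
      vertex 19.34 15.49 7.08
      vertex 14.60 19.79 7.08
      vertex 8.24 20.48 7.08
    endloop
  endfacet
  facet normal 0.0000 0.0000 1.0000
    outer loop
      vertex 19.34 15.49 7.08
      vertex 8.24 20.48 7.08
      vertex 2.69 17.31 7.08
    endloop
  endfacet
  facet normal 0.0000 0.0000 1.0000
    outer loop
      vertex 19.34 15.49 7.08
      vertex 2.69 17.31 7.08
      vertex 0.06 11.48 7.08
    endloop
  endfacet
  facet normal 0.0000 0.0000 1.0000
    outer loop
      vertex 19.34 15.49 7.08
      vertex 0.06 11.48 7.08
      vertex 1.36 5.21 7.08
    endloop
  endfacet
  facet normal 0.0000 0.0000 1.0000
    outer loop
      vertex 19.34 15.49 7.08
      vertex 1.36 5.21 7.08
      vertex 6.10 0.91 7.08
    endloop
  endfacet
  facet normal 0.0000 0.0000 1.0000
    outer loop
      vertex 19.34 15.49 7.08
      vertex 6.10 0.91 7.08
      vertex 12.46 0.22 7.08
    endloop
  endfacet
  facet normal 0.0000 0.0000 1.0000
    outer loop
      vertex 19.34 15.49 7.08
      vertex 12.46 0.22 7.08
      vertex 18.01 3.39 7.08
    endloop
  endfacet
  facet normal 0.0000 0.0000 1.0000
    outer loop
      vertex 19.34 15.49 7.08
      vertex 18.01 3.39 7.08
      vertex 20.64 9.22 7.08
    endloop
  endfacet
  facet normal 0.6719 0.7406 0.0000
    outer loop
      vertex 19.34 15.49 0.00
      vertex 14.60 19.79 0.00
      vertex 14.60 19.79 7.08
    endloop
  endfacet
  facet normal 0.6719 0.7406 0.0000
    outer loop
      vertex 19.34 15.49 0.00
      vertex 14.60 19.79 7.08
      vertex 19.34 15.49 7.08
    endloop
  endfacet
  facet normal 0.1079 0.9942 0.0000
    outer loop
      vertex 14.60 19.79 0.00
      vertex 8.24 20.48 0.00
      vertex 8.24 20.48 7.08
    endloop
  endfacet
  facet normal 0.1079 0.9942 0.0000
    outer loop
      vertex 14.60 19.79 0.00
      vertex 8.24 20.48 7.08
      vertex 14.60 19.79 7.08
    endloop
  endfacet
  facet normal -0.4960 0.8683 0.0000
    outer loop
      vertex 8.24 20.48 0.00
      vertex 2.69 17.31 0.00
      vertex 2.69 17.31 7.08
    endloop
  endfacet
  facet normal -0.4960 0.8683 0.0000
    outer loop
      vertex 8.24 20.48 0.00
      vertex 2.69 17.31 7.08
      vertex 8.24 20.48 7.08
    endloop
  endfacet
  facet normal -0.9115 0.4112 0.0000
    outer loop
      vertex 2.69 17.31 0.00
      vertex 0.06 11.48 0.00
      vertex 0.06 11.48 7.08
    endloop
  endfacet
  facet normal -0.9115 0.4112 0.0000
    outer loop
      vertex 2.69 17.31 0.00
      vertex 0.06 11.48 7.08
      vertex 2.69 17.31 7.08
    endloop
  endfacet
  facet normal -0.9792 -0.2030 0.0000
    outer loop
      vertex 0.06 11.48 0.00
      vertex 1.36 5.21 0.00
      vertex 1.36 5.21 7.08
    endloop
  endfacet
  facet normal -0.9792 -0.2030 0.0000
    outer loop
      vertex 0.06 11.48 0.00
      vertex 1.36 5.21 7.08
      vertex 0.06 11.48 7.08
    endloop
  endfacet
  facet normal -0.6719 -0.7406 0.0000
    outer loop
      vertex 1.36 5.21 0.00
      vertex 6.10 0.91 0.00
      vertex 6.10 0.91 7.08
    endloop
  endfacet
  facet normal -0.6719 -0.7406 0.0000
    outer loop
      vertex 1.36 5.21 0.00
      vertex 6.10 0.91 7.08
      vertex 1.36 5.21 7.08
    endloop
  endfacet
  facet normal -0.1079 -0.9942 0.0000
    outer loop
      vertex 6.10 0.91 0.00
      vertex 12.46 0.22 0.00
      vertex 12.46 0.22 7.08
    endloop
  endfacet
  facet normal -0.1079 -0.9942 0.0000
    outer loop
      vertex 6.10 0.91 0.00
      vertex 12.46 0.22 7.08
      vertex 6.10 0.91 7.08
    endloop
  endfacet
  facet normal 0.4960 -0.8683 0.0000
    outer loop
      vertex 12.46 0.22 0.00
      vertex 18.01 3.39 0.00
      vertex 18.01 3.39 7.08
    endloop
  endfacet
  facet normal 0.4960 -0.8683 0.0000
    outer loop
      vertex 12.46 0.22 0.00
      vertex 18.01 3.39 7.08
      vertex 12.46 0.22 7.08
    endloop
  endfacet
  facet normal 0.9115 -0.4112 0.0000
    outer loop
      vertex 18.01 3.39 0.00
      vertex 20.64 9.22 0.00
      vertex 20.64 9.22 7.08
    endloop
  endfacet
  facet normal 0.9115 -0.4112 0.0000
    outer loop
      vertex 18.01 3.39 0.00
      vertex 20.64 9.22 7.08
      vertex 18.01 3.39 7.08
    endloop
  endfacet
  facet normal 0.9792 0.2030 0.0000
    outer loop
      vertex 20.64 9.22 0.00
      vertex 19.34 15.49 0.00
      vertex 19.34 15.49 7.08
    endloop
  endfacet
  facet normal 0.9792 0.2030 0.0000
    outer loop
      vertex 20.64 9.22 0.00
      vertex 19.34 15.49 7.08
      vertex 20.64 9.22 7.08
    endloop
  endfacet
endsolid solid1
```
; perimeter-only toolpath
G21 ; units = mm
G90 ; absolute positioning
G28 ; home
; layer 1
G0 Z1.18
G0 X19.34 Y15.49
G1 X14.60 Y19.79
G1 X8.24 Y20.48
G1 X2.69 Y17.31
G1 X0.06 Y11.48
G1 X1.36 Y5.21
G1 X6.10 Y0.91
G1 X12.46 Y0.22
G1 X18.01 Y3.39
G1 X20.64 Y9.22
G1 X19.34 Y15.49
; layer 2
G0 Z2.36
G0 X19.34 Y15.49
G1 X14.60 Y19.79
G1 X8.24 Y20.48
G1 X2.69 Y17.31
G1 X0.06 Y11.48
G1 X1.36 Y5.21
G1 X6.10 Y0.91
G1 X12.46 Y0.22
G1 X18.01 Y3.39
G1 X20.64 Y9.22
G1 X19.34 Y15.49
; layer 3
G0 Z3.54
G0 X19.34 Y15.49
G1 X14.60 Y19.79
G1 X8.24 Y20.48
G1 X2.69 Y17.31
G1 X0.06 Y11.48
G1 X1.36 Y5.21
G1 X6.10 Y0.91
G1 X12.46 Y0.22
G1 X18.01 Y3.39
G1 X20.64 Y9.22
G1 X19.34 Y15.49
; layer 4
G0 Z4.72
G0 X19.34 Y15.49
G1 X14.60 Y19.79
G1 X8.24 Y20.48
G1 X2.69 Y17.31
G1 X0.06 Y11.48
G1 X1.36 Y5.21
G1 X6.10 Y0.91
G1 X12.46 Y0.22
G1 X18.01 Y3.39
G1 X20.64 Y9.22
G1 X19.34 Y15.49
; layer 5
G0 Z5.90
G0 X19.34 Y15.49
G1 X14.60 Y19.79
G1 X8.24 Y20.48
G1 X2.69 Y17.31
G1 X0.06 Y11.48
G1 X1.36 Y5.21
G1 X6.10 Y0.91
G1 X12.46 Y0.22
G1 X18.01 Y3.39
G1 X20.64 Y9.22
G1 X19.34 Y15.49
; layer 6
G0 Z7.08
G0 X19.34 Y15.49
G1 X14.60 Y19.79
G1 X8.24 Y20.48
G1 X2.69 Y17.31
G1 X0.06 Y11.48
G1 X1.36 Y5.21
G1 X6.10 Y0.91
G1 X12.46 Y0.22
G1 X18.01 Y3.39
G1 X20.64 Y9.22
G1 X19.34 Y15.49
M2 ; end

The solid is a regular 10-sided prism (a cylinder approximated with 10 flat sides), circumscribed radius ≈ 10.3 mm, height ≈ 7.08 mm. Slicing at Δz = 1.18 mm — 6 equal slices spanning the solid's height, so layer i sits at z = i·h/6 — gives 6 non-empty perimeters. Each is a 10-segment closed polygon; G0 lifts to the layer z and rapids to the start vertex, then G1 traces the edges.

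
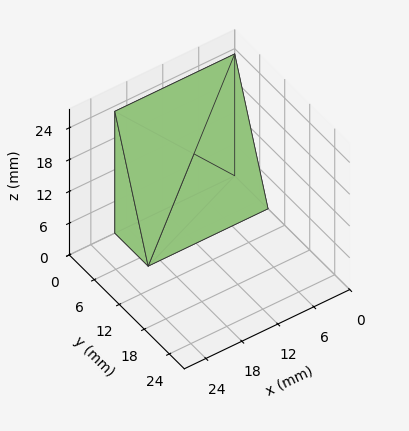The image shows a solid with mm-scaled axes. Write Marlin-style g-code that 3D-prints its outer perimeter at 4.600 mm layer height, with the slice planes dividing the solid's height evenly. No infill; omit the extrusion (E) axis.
Reading the render: the shape is a wedge (ramp): 20 × 8 mm base, rising to 23 mm along the y=0 edge and sloping linearly to z=0 at y=8 (dimensions read to the nearest mm from the axis ticks). For the g-code, the solid's height is divided into equal slices at the stated Δz and each level perimeter traced with G1 moves after a G0 lift.

; perimeter-only toolpath
G21 ; units = mm
G90 ; absolute positioning
G28 ; home
; layer 1
G0 Z4.600
G0 X0.000 Y0.000
G1 X20.000 Y0.000
G1 X20.000 Y6.400
G1 X0.000 Y6.400
G1 X0.000 Y0.000
; layer 2
G0 Z9.200
G0 X0.000 Y0.000
G1 X20.000 Y0.000
G1 X20.000 Y4.800
G1 X0.000 Y4.800
G1 X0.000 Y0.000
; layer 3
G0 Z13.800
G0 X0.000 Y0.000
G1 X20.000 Y0.000
G1 X20.000 Y3.200
G1 X0.000 Y3.200
G1 X0.000 Y0.000
; layer 4
G0 Z18.400
G0 X0.000 Y0.000
G1 X20.000 Y0.000
G1 X20.000 Y1.600
G1 X0.000 Y1.600
G1 X0.000 Y0.000
M2 ; end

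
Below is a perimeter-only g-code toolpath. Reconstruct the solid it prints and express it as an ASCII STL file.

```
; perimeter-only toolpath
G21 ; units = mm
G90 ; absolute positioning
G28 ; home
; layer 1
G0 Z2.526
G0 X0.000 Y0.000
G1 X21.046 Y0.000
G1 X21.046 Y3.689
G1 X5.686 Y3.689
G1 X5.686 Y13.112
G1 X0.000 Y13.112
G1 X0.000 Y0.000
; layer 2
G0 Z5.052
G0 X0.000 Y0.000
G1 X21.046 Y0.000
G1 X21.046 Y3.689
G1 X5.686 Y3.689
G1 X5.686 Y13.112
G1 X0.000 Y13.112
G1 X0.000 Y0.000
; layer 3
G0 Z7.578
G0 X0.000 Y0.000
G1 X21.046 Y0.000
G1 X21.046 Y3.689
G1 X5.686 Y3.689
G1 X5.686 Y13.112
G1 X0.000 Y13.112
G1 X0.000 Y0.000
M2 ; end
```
solid part
  facet normal 0.0000 0.0000 -1.0000
    outer loop
      vertex 21.046 3.689 0.000
      vertex 21.046 0.000 0.000
      vertex 0.000 0.000 0.000
    endloop
  endfacet
  facet normal 0.0000 0.0000 -1.0000
    outer loop
      vertex 5.686 3.689 0.000
      vertex 21.046 3.689 0.000
      vertex 0.000 0.000 0.000
    endloop
  endfacet
  facet normal 0.0000 0.0000 -1.0000
    outer loop
      vertex 5.686 13.112 0.000
      vertex 5.686 3.689 0.000
      vertex 0.000 0.000 0.000
    endloop
  endfacet
  facet normal 0.0000 0.0000 -1.0000
    outer loop
      vertex 0.000 13.112 0.000
      vertex 5.686 13.112 0.000
      vertex 0.000 0.000 0.000
    endloop
  endfacet
  facet normal 0.0000 0.0000 1.0000
    outer loop
      vertex 0.000 0.000 7.578
      vertex 21.046 0.000 7.578
      vertex 21.046 3.689 7.578
    endloop
  endfacet
  facet normal 0.0000 0.0000 1.0000
    outer loop
      vertex 0.000 0.000 7.578
      vertex 21.046 3.689 7.578
      vertex 5.686 3.689 7.578
    endloop
  endfacet
  facet normal 0.0000 0.0000 1.0000
    outer loop
      vertex 0.000 0.000 7.578
      vertex 5.686 3.689 7.578
      vertex 5.686 13.112 7.578
    endloop
  endfacet
  facet normal 0.0000 0.0000 1.0000
    outer loop
      vertex 0.000 0.000 7.578
      vertex 5.686 13.112 7.578
      vertex 0.000 13.112 7.578
    endloop
  endfacet
  facet normal 0.0000 -1.0000 0.0000
    outer loop
      vertex 0.000 0.000 0.000
      vertex 21.046 0.000 0.000
      vertex 21.046 0.000 7.578
    endloop
  endfacet
  facet normal 0.0000 -1.0000 0.0000
    outer loop
      vertex 0.000 0.000 0.000
      vertex 21.046 0.000 7.578
      vertex 0.000 0.000 7.578
    endloop
  endfacet
  facet normal 1.0000 0.0000 0.0000
    outer loop
      vertex 21.046 0.000 0.000
      vertex 21.046 3.689 0.000
      vertex 21.046 3.689 7.578
    endloop
  endfacet
  facet normal 1.0000 0.0000 0.0000
    outer loop
      vertex 21.046 0.000 0.000
      vertex 21.046 3.689 7.578
      vertex 21.046 0.000 7.578
    endloop
  endfacet
  facet normal 0.0000 1.0000 0.0000
    outer loop
      vertex 21.046 3.689 0.000
      vertex 5.686 3.689 0.000
      vertex 5.686 3.689 7.578
    endloop
  endfacet
  facet normal 0.0000 1.0000 0.0000
    outer loop
      vertex 21.046 3.689 0.000
      vertex 5.686 3.689 7.578
      vertex 21.046 3.689 7.578
    endloop
  endfacet
  facet normal 1.0000 0.0000 0.0000
    outer loop
      vertex 5.686 3.689 0.000
      vertex 5.686 13.112 0.000
      vertex 5.686 13.112 7.578
    endloop
  endfacet
  facet normal 1.0000 0.0000 0.0000
    outer loop
      vertex 5.686 3.689 0.000
      vertex 5.686 13.112 7.578
      vertex 5.686 3.689 7.578
    endloop
  endfacet
  facet normal 0.0000 1.0000 0.0000
    outer loop
      vertex 5.686 13.112 0.000
      vertex 0.000 13.112 0.000
      vertex 0.000 13.112 7.578
    endloop
  endfacet
  facet normal 0.0000 1.0000 0.0000
    outer loop
      vertex 5.686 13.112 0.000
      vertex 0.000 13.112 7.578
      vertex 5.686 13.112 7.578
    endloop
  endfacet
  facet normal -1.0000 0.0000 0.0000
    outer loop
      vertex 0.000 13.112 0.000
      vertex 0.000 0.000 0.000
      vertex 0.000 0.000 7.578
    endloop
  endfacet
  facet normal -1.0000 0.0000 0.0000
    outer loop
      vertex 0.000 13.112 0.000
      vertex 0.000 0.000 7.578
      vertex 0.000 13.112 7.578
    endloop
  endfacet
endsolid part

The G0 Z moves step by Δz≈2.526 mm. Every layer's G1 loop is the same polygon, so the solid is a straight extrusion of it from z=0 to z≈7.58. Closing with flat bottom and top caps and triangulating gives 20 facets — an L-shaped prism: outer 21 × 13.1 mm, arm thicknesses ≈ 3.69 mm (horizontal) and 5.69 mm (vertical), extruded 7.58 mm in z.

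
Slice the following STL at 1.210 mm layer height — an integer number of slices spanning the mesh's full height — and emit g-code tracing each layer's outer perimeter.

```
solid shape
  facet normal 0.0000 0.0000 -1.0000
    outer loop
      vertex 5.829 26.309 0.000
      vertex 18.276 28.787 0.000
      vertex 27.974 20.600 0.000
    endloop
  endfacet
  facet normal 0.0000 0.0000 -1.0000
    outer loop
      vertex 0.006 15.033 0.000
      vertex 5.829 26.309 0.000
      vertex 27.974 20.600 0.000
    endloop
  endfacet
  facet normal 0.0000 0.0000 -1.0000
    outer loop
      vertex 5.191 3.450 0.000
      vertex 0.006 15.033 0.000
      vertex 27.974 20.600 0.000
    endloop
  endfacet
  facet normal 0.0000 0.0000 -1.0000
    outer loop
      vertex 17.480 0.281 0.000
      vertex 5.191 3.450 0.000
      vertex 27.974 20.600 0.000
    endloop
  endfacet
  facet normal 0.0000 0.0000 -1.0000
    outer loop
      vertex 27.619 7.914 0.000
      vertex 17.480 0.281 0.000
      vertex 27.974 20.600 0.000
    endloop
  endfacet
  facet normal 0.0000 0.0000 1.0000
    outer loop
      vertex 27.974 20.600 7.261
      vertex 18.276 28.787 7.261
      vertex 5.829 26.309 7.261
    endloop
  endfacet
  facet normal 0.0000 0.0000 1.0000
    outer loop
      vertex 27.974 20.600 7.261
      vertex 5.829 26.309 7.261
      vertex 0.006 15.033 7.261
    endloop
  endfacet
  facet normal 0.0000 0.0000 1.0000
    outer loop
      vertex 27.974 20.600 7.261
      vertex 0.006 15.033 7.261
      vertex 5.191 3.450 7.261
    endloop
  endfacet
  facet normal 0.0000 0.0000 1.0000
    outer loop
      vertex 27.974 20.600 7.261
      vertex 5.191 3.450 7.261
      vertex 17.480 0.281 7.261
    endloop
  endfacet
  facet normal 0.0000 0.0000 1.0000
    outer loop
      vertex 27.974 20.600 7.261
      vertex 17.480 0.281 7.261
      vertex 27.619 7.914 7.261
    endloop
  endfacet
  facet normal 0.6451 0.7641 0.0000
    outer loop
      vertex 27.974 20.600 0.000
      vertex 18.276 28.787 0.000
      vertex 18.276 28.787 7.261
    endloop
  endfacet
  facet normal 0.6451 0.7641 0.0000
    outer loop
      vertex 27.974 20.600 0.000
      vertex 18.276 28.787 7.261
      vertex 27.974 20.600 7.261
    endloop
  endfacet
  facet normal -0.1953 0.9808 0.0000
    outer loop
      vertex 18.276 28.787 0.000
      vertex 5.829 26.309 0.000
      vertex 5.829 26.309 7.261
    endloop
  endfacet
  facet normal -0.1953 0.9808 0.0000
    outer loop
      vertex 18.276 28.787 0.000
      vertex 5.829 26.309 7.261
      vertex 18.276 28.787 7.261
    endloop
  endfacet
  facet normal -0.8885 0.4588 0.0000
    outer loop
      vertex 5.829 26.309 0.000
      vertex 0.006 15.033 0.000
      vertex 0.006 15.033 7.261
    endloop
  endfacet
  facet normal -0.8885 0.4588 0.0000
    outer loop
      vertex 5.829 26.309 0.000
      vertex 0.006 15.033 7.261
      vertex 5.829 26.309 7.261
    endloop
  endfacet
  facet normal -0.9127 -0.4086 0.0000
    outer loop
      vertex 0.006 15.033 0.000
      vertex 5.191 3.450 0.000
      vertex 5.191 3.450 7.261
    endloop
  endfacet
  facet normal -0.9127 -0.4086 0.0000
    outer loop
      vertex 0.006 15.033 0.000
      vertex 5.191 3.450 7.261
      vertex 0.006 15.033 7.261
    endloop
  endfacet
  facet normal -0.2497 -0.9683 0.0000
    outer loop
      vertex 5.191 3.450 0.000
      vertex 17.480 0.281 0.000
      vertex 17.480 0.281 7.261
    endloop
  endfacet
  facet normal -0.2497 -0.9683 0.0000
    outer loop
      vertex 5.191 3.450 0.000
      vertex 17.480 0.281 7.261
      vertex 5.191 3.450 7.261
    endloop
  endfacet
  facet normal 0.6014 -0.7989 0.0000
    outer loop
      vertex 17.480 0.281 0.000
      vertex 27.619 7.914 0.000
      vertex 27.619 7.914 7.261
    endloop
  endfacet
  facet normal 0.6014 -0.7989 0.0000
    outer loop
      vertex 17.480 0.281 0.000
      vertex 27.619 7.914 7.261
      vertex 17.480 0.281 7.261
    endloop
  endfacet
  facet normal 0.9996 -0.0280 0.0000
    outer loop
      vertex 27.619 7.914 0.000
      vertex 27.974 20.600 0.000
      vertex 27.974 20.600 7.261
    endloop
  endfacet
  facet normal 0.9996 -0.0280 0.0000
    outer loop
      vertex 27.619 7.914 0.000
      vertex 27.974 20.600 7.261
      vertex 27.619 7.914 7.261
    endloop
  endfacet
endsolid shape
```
; perimeter-only toolpath
G21 ; units = mm
G90 ; absolute positioning
G28 ; home
; layer 1
G0 Z1.210
G0 X27.974 Y20.600
G1 X18.276 Y28.787
G1 X5.829 Y26.309
G1 X0.006 Y15.033
G1 X5.191 Y3.450
G1 X17.480 Y0.281
G1 X27.619 Y7.914
G1 X27.974 Y20.600
; layer 2
G0 Z2.420
G0 X27.974 Y20.600
G1 X18.276 Y28.787
G1 X5.829 Y26.309
G1 X0.006 Y15.033
G1 X5.191 Y3.450
G1 X17.480 Y0.281
G1 X27.619 Y7.914
G1 X27.974 Y20.600
; layer 3
G0 Z3.630
G0 X27.974 Y20.600
G1 X18.276 Y28.787
G1 X5.829 Y26.309
G1 X0.006 Y15.033
G1 X5.191 Y3.450
G1 X17.480 Y0.281
G1 X27.619 Y7.914
G1 X27.974 Y20.600
; layer 4
G0 Z4.841
G0 X27.974 Y20.600
G1 X18.276 Y28.787
G1 X5.829 Y26.309
G1 X0.006 Y15.033
G1 X5.191 Y3.450
G1 X17.480 Y0.281
G1 X27.619 Y7.914
G1 X27.974 Y20.600
; layer 5
G0 Z6.051
G0 X27.974 Y20.600
G1 X18.276 Y28.787
G1 X5.829 Y26.309
G1 X0.006 Y15.033
G1 X5.191 Y3.450
G1 X17.480 Y0.281
G1 X27.619 Y7.914
G1 X27.974 Y20.600
; layer 6
G0 Z7.261
G0 X27.974 Y20.600
G1 X18.276 Y28.787
G1 X5.829 Y26.309
G1 X0.006 Y15.033
G1 X5.191 Y3.450
G1 X17.480 Y0.281
G1 X27.619 Y7.914
G1 X27.974 Y20.600
M2 ; end

The solid is a regular 7-sided prism (a cylinder approximated with 7 flat sides), circumscribed radius ≈ 14.6 mm, height ≈ 7.26 mm. Slicing at Δz = 1.210 mm — 6 equal slices spanning the solid's height, so layer i sits at z = i·h/6 — gives 6 non-empty perimeters. Each is a 7-segment closed polygon; G0 lifts to the layer z and rapids to the start vertex, then G1 traces the edges.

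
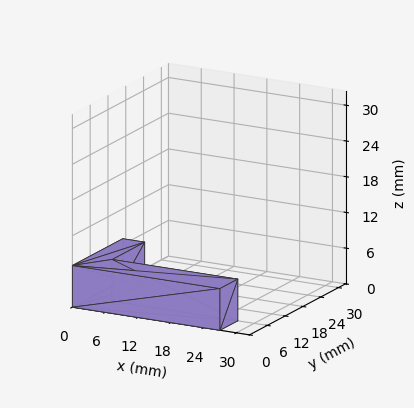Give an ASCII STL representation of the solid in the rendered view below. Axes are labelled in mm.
Reading the render: the shape is an L-shaped prism: outer 27 × 17 mm, arm thicknesses ≈ 6 mm (horizontal) and 4 mm (vertical), extruded 7 mm in z (dimensions read to the nearest mm from the axis ticks). For the STL, each face is triangulated and given an outward normal.

solid part
  facet normal 0.0000 0.0000 -1.0000
    outer loop
      vertex 27.000 6.000 0.000
      vertex 27.000 0.000 0.000
      vertex 0.000 0.000 0.000
    endloop
  endfacet
  facet normal 0.0000 0.0000 -1.0000
    outer loop
      vertex 4.000 6.000 0.000
      vertex 27.000 6.000 0.000
      vertex 0.000 0.000 0.000
    endloop
  endfacet
  facet normal 0.0000 0.0000 -1.0000
    outer loop
      vertex 4.000 17.000 0.000
      vertex 4.000 6.000 0.000
      vertex 0.000 0.000 0.000
    endloop
  endfacet
  facet normal 0.0000 0.0000 -1.0000
    outer loop
      vertex 0.000 17.000 0.000
      vertex 4.000 17.000 0.000
      vertex 0.000 0.000 0.000
    endloop
  endfacet
  facet normal 0.0000 0.0000 1.0000
    outer loop
      vertex 0.000 0.000 7.000
      vertex 27.000 0.000 7.000
      vertex 27.000 6.000 7.000
    endloop
  endfacet
  facet normal 0.0000 0.0000 1.0000
    outer loop
      vertex 0.000 0.000 7.000
      vertex 27.000 6.000 7.000
      vertex 4.000 6.000 7.000
    endloop
  endfacet
  facet normal 0.0000 0.0000 1.0000
    outer loop
      vertex 0.000 0.000 7.000
      vertex 4.000 6.000 7.000
      vertex 4.000 17.000 7.000
    endloop
  endfacet
  facet normal 0.0000 0.0000 1.0000
    outer loop
      vertex 0.000 0.000 7.000
      vertex 4.000 17.000 7.000
      vertex 0.000 17.000 7.000
    endloop
  endfacet
  facet normal 0.0000 -1.0000 0.0000
    outer loop
      vertex 0.000 0.000 0.000
      vertex 27.000 0.000 0.000
      vertex 27.000 0.000 7.000
    endloop
  endfacet
  facet normal 0.0000 -1.0000 0.0000
    outer loop
      vertex 0.000 0.000 0.000
      vertex 27.000 0.000 7.000
      vertex 0.000 0.000 7.000
    endloop
  endfacet
  facet normal 1.0000 0.0000 0.0000
    outer loop
      vertex 27.000 0.000 0.000
      vertex 27.000 6.000 0.000
      vertex 27.000 6.000 7.000
    endloop
  endfacet
  facet normal 1.0000 0.0000 0.0000
    outer loop
      vertex 27.000 0.000 0.000
      vertex 27.000 6.000 7.000
      vertex 27.000 0.000 7.000
    endloop
  endfacet
  facet normal 0.0000 1.0000 0.0000
    outer loop
      vertex 27.000 6.000 0.000
      vertex 4.000 6.000 0.000
      vertex 4.000 6.000 7.000
    endloop
  endfacet
  facet normal 0.0000 1.0000 0.0000
    outer loop
      vertex 27.000 6.000 0.000
      vertex 4.000 6.000 7.000
      vertex 27.000 6.000 7.000
    endloop
  endfacet
  facet normal 1.0000 0.0000 0.0000
    outer loop
      vertex 4.000 6.000 0.000
      vertex 4.000 17.000 0.000
      vertex 4.000 17.000 7.000
    endloop
  endfacet
  facet normal 1.0000 0.0000 0.0000
    outer loop
      vertex 4.000 6.000 0.000
      vertex 4.000 17.000 7.000
      vertex 4.000 6.000 7.000
    endloop
  endfacet
  facet normal 0.0000 1.0000 0.0000
    outer loop
      vertex 4.000 17.000 0.000
      vertex 0.000 17.000 0.000
      vertex 0.000 17.000 7.000
    endloop
  endfacet
  facet normal 0.0000 1.0000 0.0000
    outer loop
      vertex 4.000 17.000 0.000
      vertex 0.000 17.000 7.000
      vertex 4.000 17.000 7.000
    endloop
  endfacet
  facet normal -1.0000 0.0000 0.0000
    outer loop
      vertex 0.000 17.000 0.000
      vertex 0.000 0.000 0.000
      vertex 0.000 0.000 7.000
    endloop
  endfacet
  facet normal -1.0000 0.0000 0.0000
    outer loop
      vertex 0.000 17.000 0.000
      vertex 0.000 0.000 7.000
      vertex 0.000 17.000 7.000
    endloop
  endfacet
endsolid part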